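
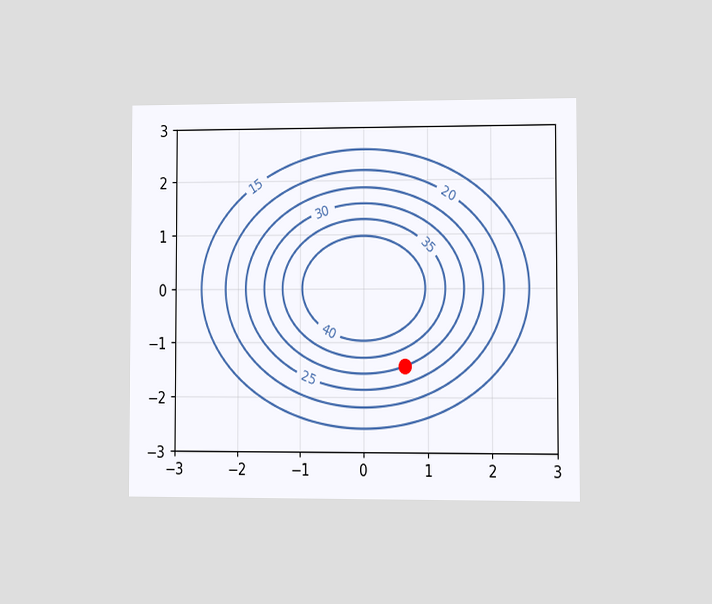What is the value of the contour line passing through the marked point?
30

The chart is viewed at a slight angle. The marked point sits on the contour labelled 30.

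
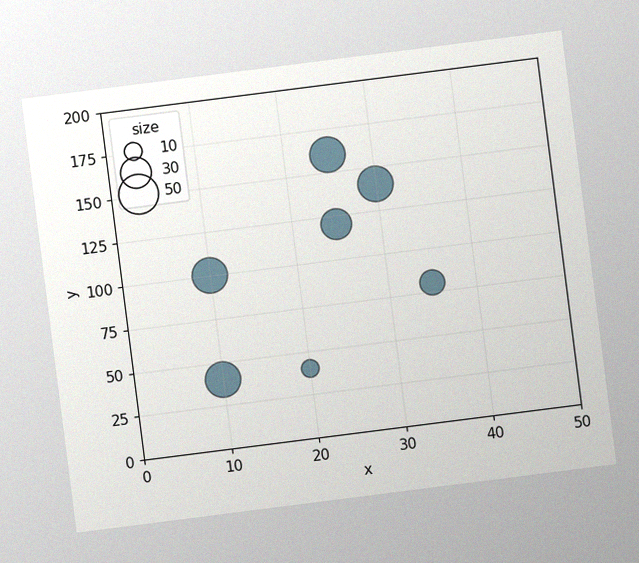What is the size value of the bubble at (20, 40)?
10

The chart is tilted about 7° counter-clockwise, with some photo noise. Matching the bubble at (20, 40) against the size legend gives 10.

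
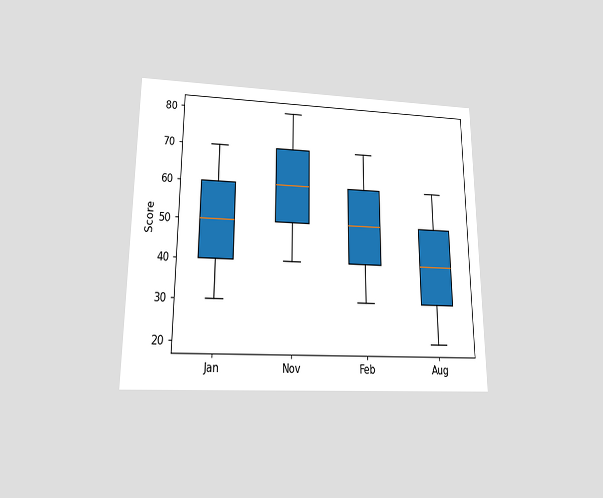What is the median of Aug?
The chart is viewed slightly from below. The median line in the Aug box sits at 40.

40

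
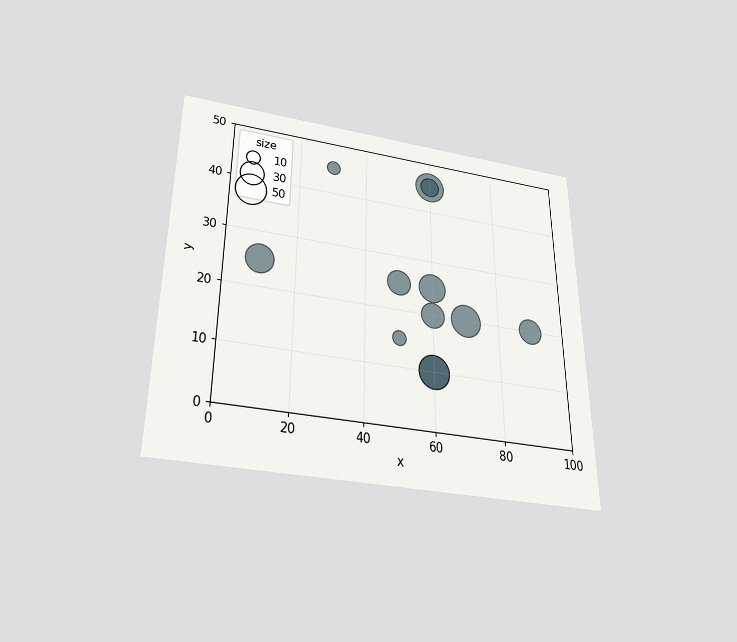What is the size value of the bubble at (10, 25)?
The chart is viewed slightly from below. Matching the bubble at (10, 25) against the size legend gives 40.

40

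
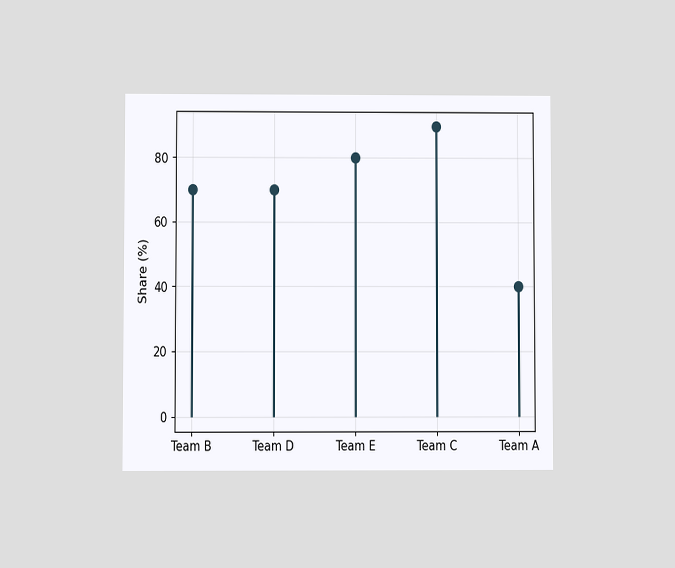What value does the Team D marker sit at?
The chart is viewed at a slight angle. The Team D marker sits at 70%.

70%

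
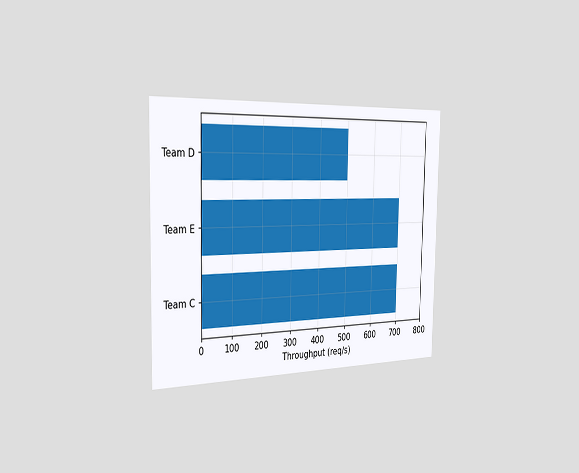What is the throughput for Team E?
The chart is viewed slightly from the left. Reading along the chart's x-axis, the Team E bar reaches 700req/s.

700req/s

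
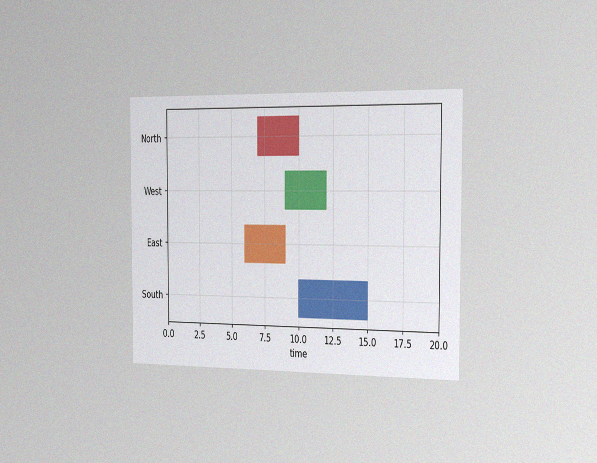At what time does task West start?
9

The chart is viewed slightly from the right, with some photo noise. The West bar begins at t=9.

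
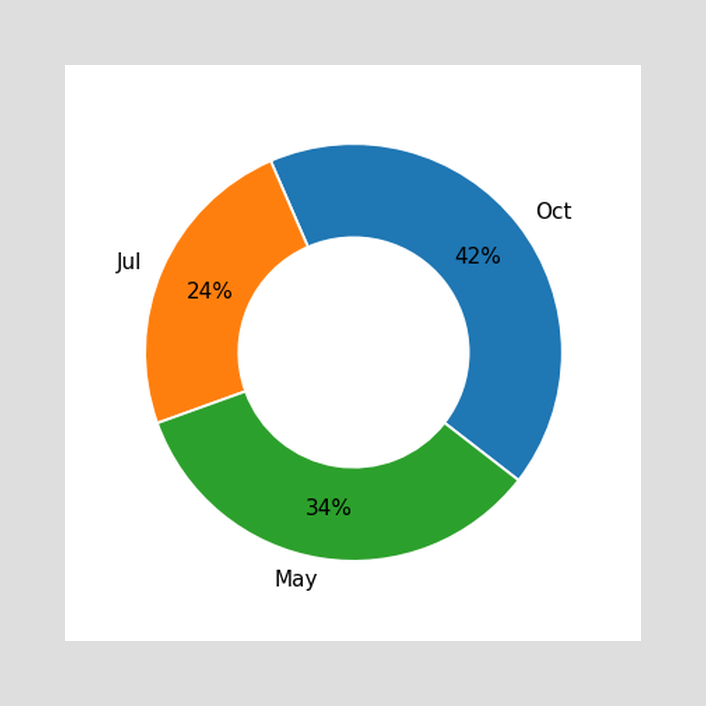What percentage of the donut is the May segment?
The May segment takes up 34% of the ring.

34%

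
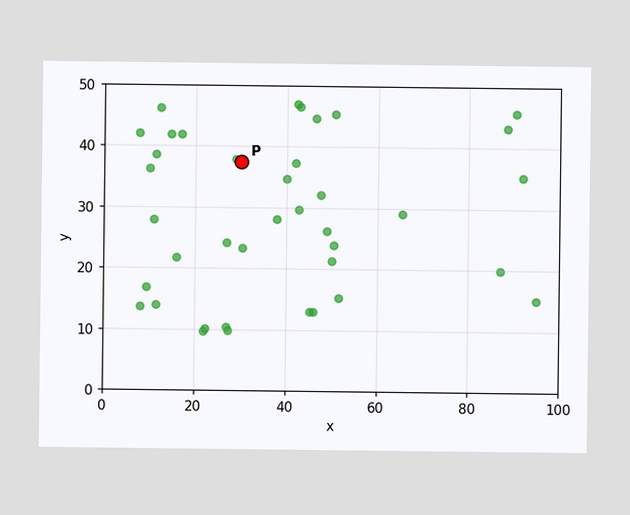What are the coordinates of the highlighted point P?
Following the gridlines from P to each axis, P sits at (30, 37.5).

(30, 37.5)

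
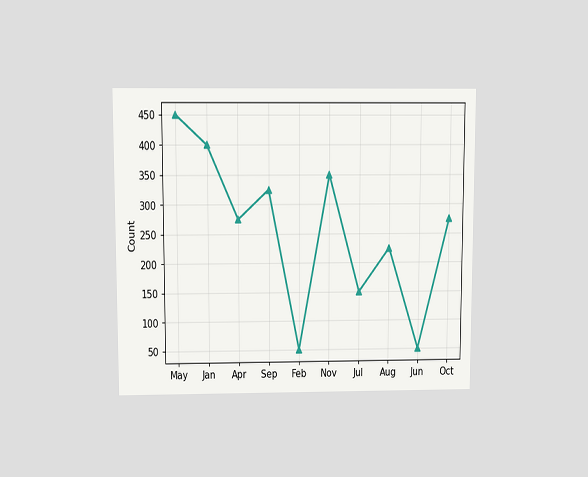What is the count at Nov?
The chart is viewed slightly from above. At Nov, the line is at 350.

350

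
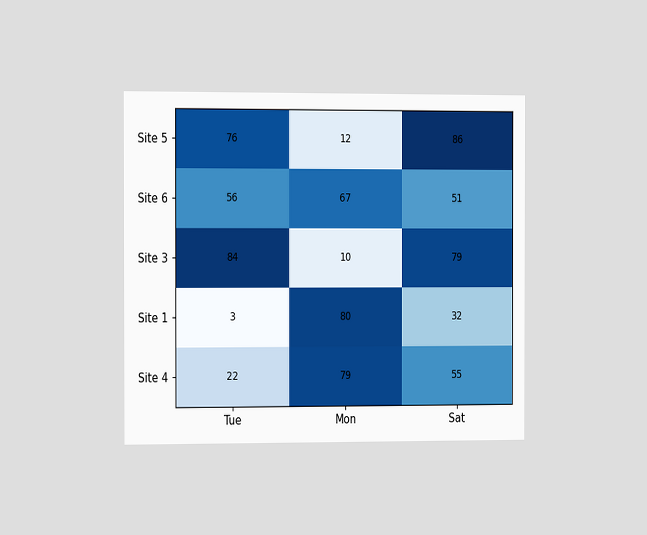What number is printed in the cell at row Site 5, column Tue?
76

The chart is viewed slightly from the left. The (Site 5, Tue) cell reads 76.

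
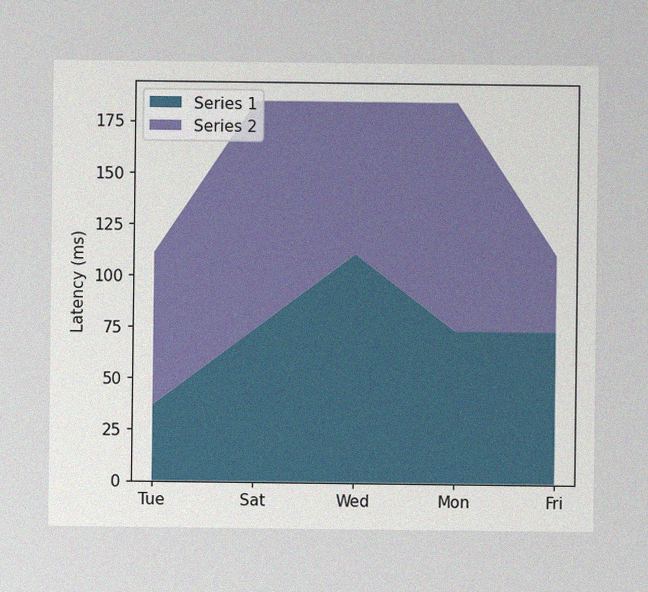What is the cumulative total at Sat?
185ms

The image has some photo noise and uneven lighting. The stacked total at Sat reaches 185ms.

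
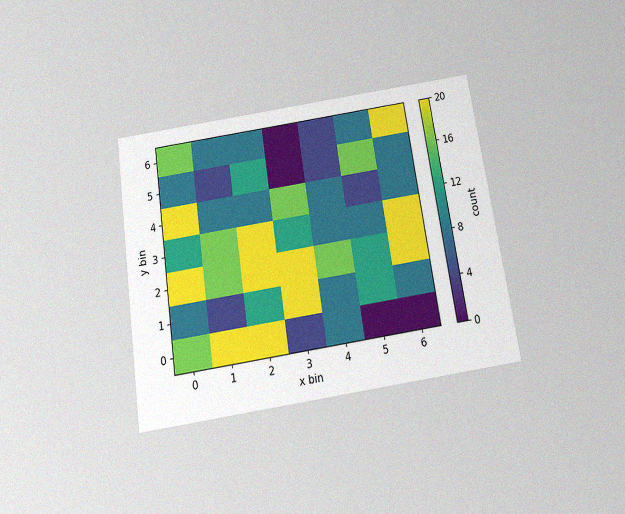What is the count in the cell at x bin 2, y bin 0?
20

The chart is tilted about 8° counter-clockwise and viewed slightly from below, with some photo noise. Matching the cell (2, 0) against the colorbar gives 20.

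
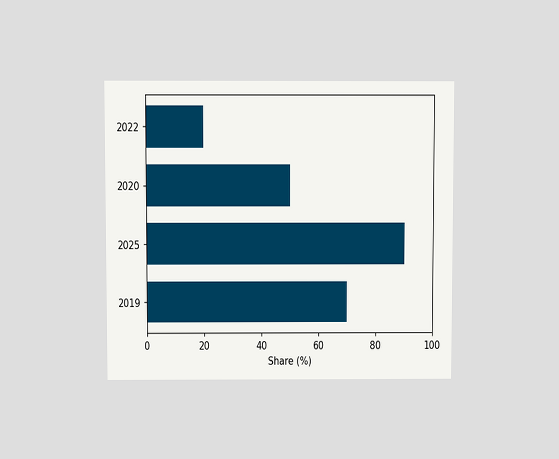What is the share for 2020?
50%

The chart is viewed slightly from above. Reading along the chart's x-axis, the 2020 bar reaches 50%.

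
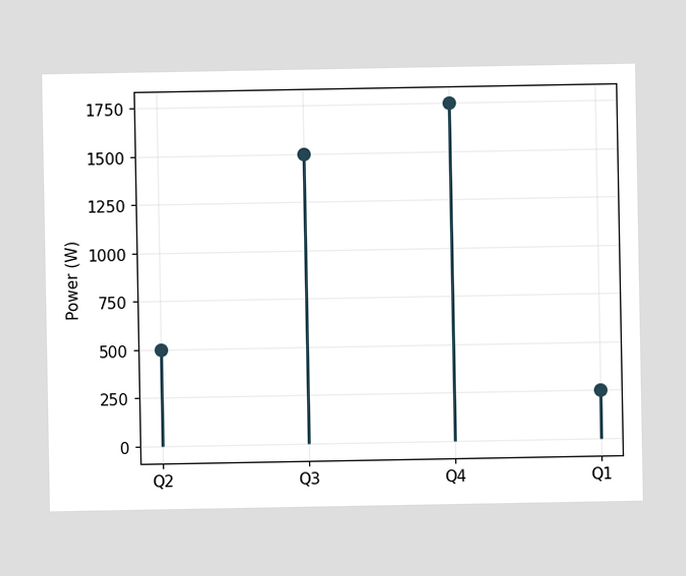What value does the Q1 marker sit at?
The Q1 marker sits at 250W.

250W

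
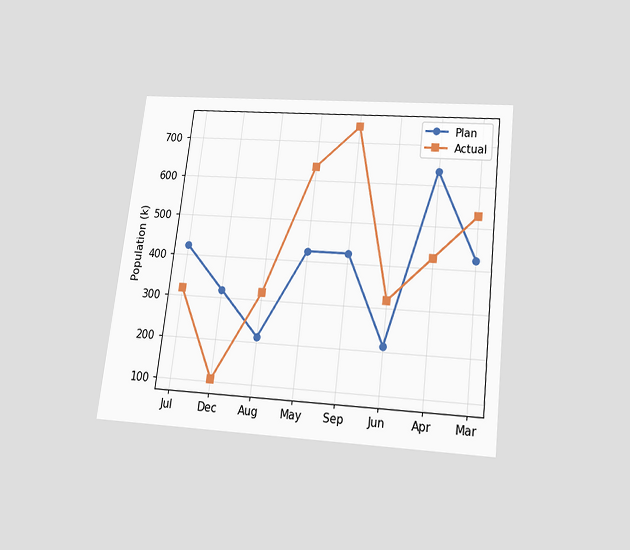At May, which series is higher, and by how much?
The chart is tilted about 7° clockwise and viewed slightly from below. At May, Actual sits above the other line by 212k.

Actual, by 212k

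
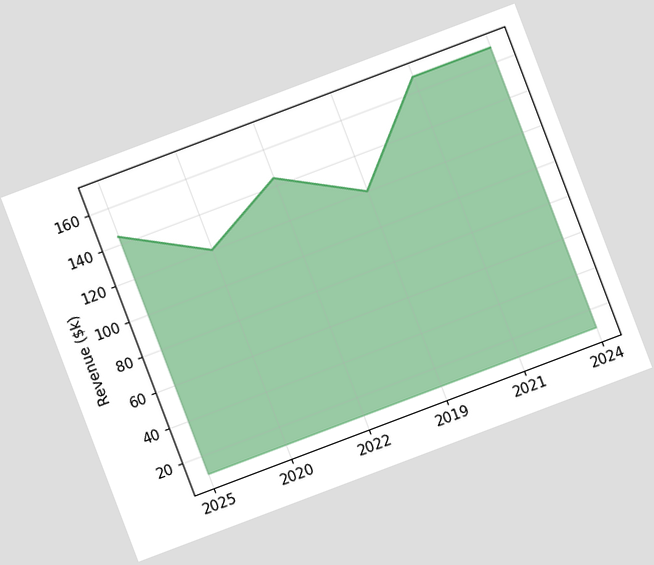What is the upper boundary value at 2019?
$120k

The chart is tilted about 21° counter-clockwise. At 2019 the upper boundary is at $120k.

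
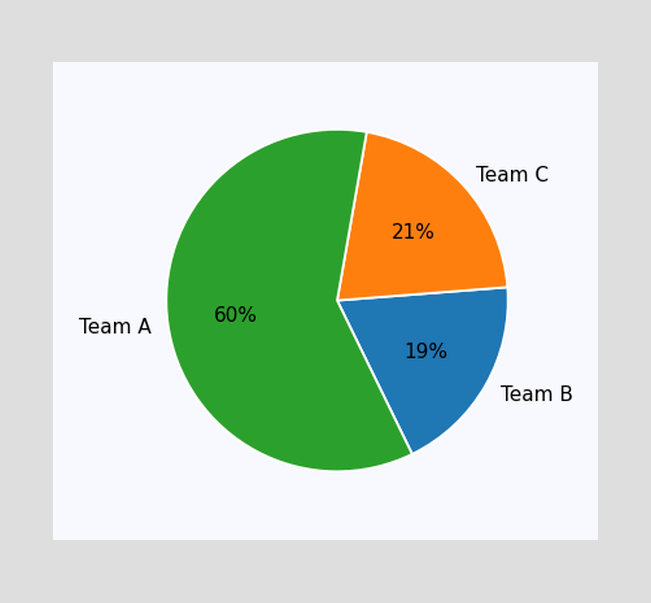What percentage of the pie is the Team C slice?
The Team C slice takes up 21% of the pie.

21%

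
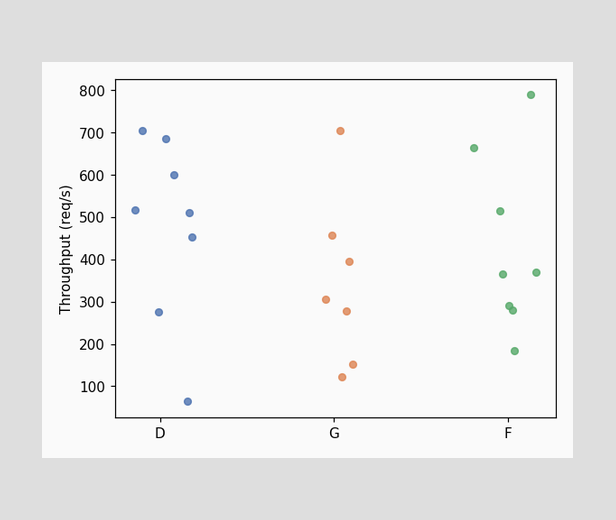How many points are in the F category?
Counting the markers in the F column gives 8.

8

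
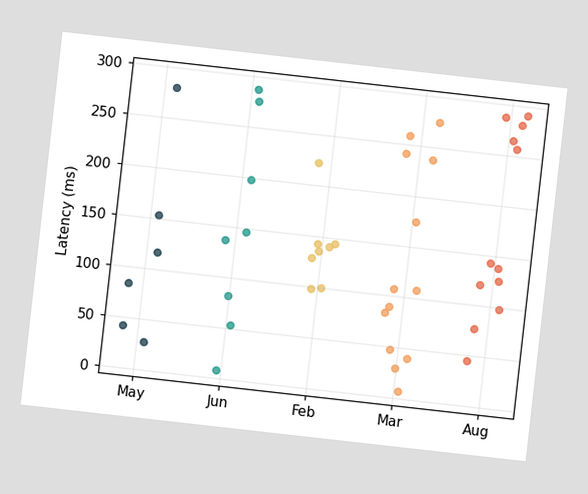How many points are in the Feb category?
The chart is tilted about 6° clockwise. Counting the markers in the Feb column gives 8.

8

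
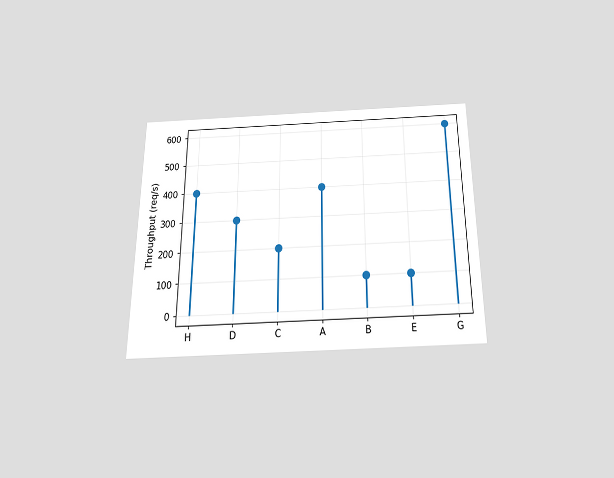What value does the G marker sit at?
The chart is viewed slightly from below. The G marker sits at 600req/s.

600req/s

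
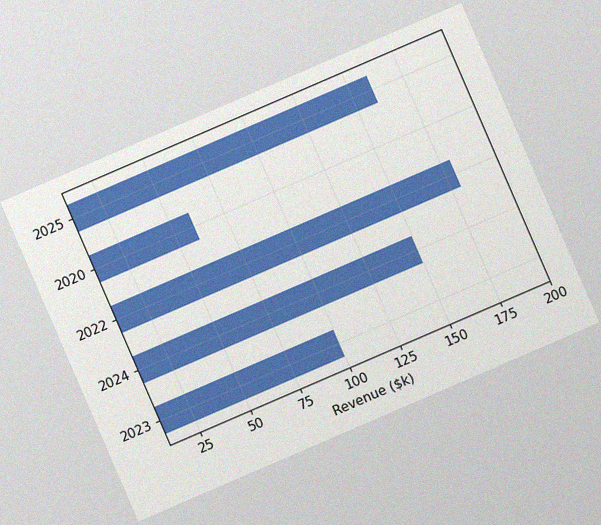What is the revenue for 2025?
$160k

The chart is tilted about 23° counter-clockwise, with some photo noise. Reading along the chart's x-axis, the 2025 bar reaches $160k.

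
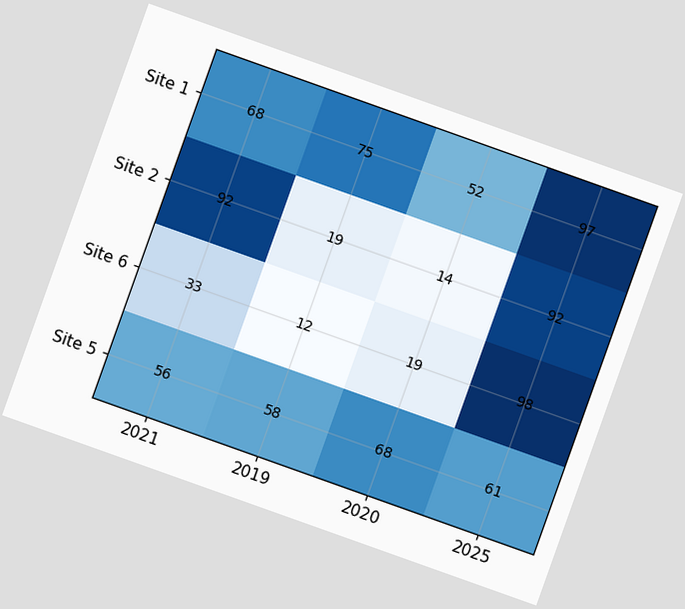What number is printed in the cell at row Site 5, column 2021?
The chart is tilted about 20° clockwise. The (Site 5, 2021) cell reads 56.

56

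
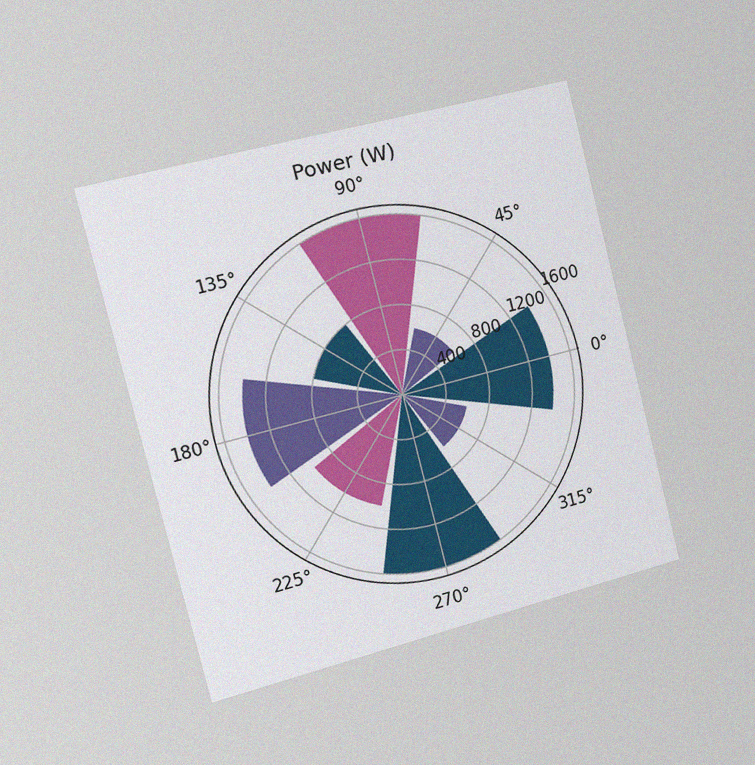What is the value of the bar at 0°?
1400W

The chart is tilted about 14° counter-clockwise and viewed slightly from the left, with some photo noise. The bar at 0° reaches 1400W on the radial axis.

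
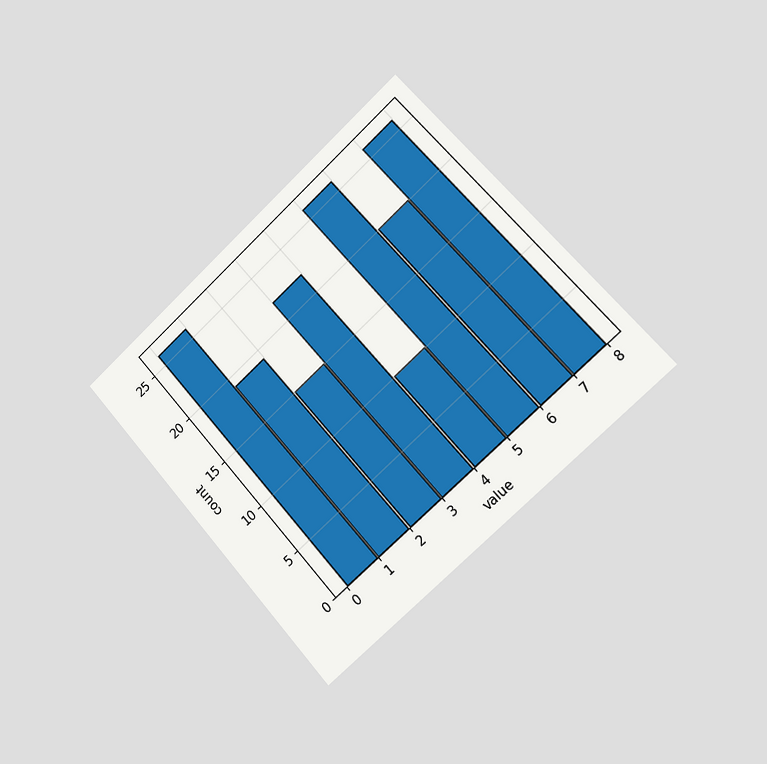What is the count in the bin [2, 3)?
The chart is tilted about 42° counter-clockwise and viewed slightly from the right. The [2, 3) bin has height 15.

15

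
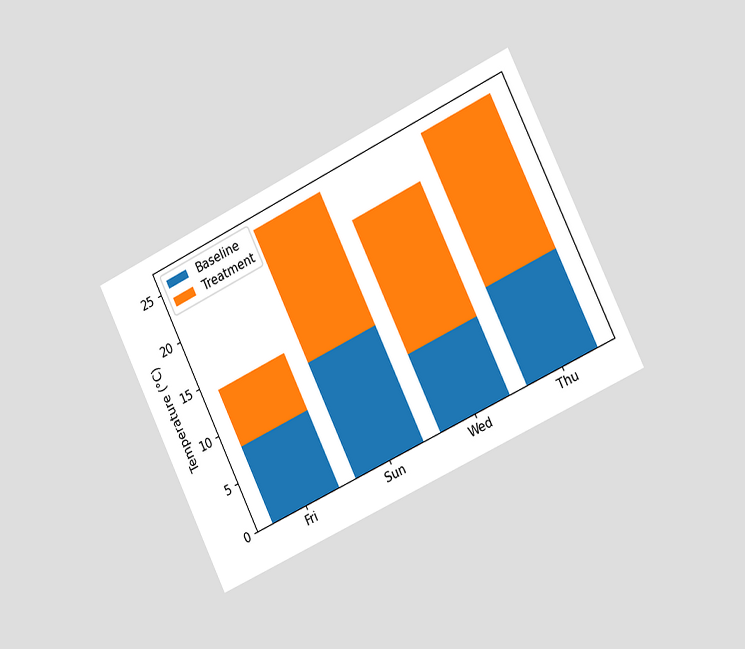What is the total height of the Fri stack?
The chart is tilted about 26° counter-clockwise and viewed slightly from the right. The Fri stack's top reaches 14°C on the y-axis.

14°C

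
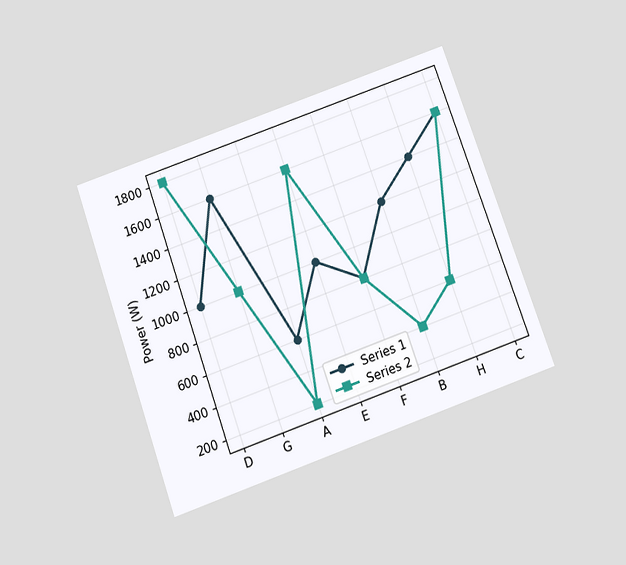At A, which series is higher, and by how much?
The chart is tilted about 20° counter-clockwise and viewed slightly from below. At A, Series 1 sits above the other line by 400W.

Series 1, by 400W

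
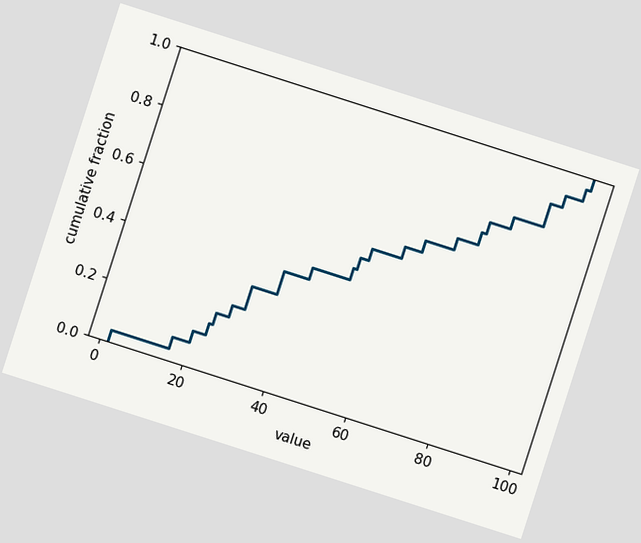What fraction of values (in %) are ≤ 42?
The chart is tilted about 18° clockwise. At x=42 the ECDF step is at 44%.

44%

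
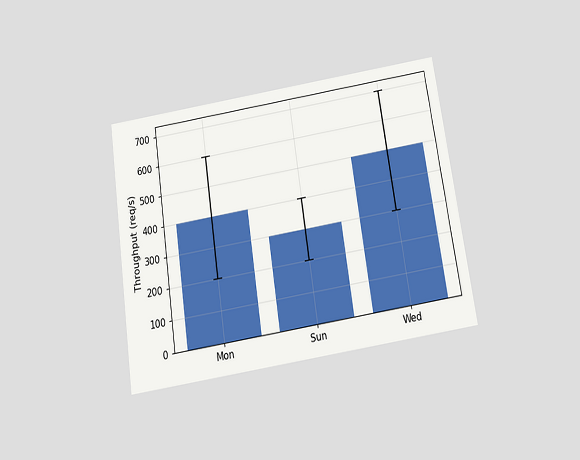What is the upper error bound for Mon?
The chart is tilted about 8° counter-clockwise and viewed slightly from below. The Mon bar's upper whisker reaches 600req/s.

600req/s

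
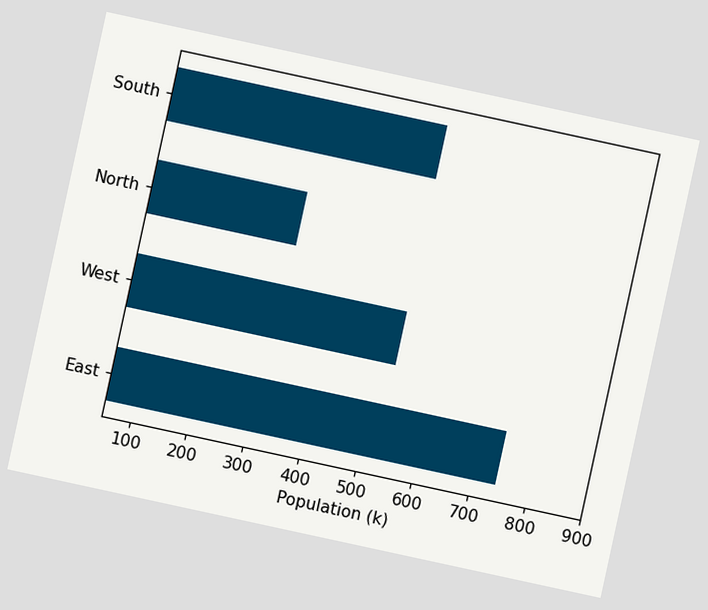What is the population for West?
The chart is tilted about 12° clockwise. Reading along the chart's x-axis, the West bar reaches 530k.

530k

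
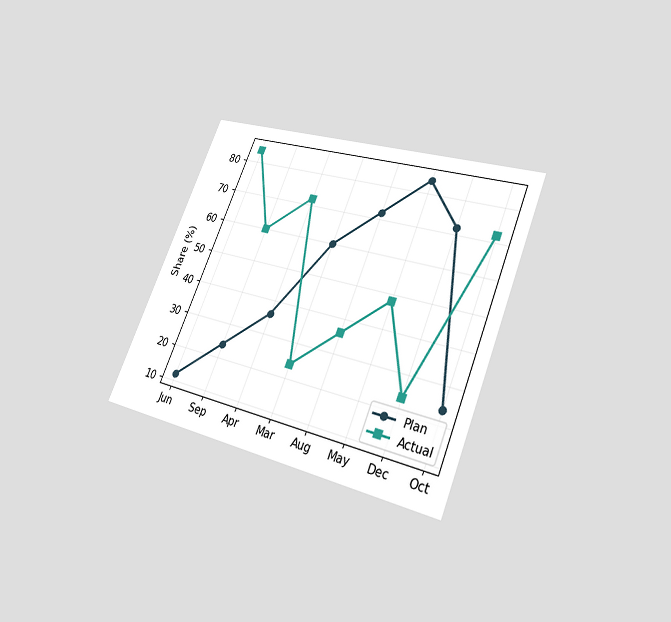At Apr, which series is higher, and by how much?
The chart is tilted about 22° clockwise and viewed slightly from below. At Apr, Actual sits above the other line by 36%.

Actual, by 36%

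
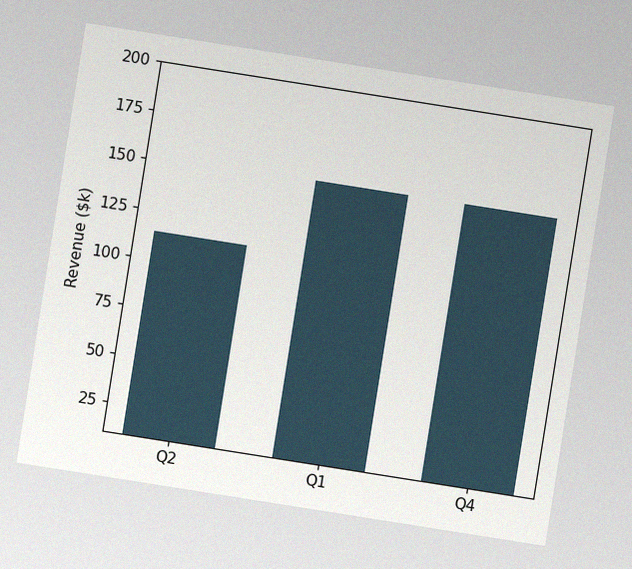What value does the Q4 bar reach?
The chart is tilted about 9° clockwise, with some photo noise. Reading along the chart's y-axis, the Q4 bar reaches $152k.

$152k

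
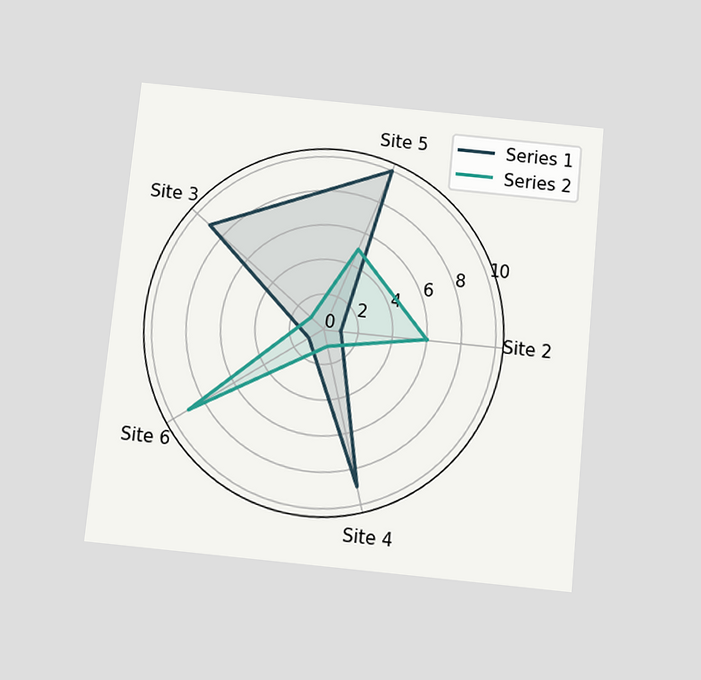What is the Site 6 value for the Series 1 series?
The chart is tilted about 6° clockwise and viewed slightly from below. On the Site 6 axis, Series 1 reaches 1.

1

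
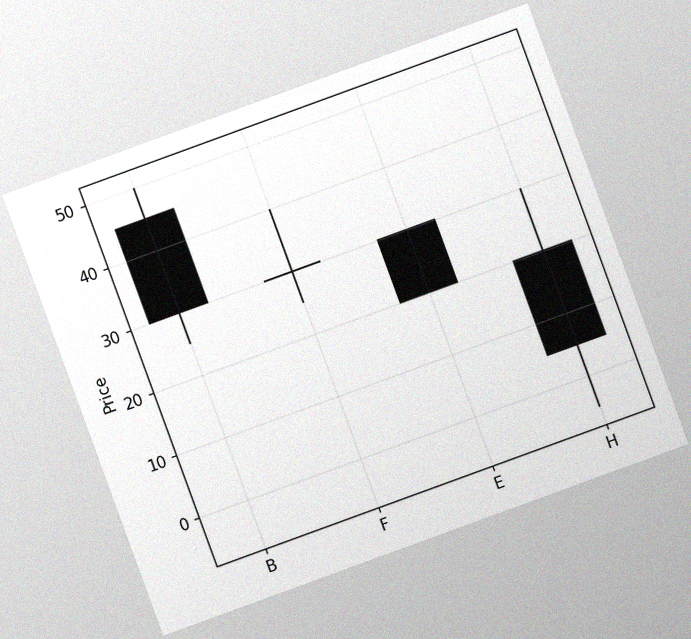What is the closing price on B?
30

The chart is tilted about 20° counter-clockwise, with some photo noise. The B candle closes at 30.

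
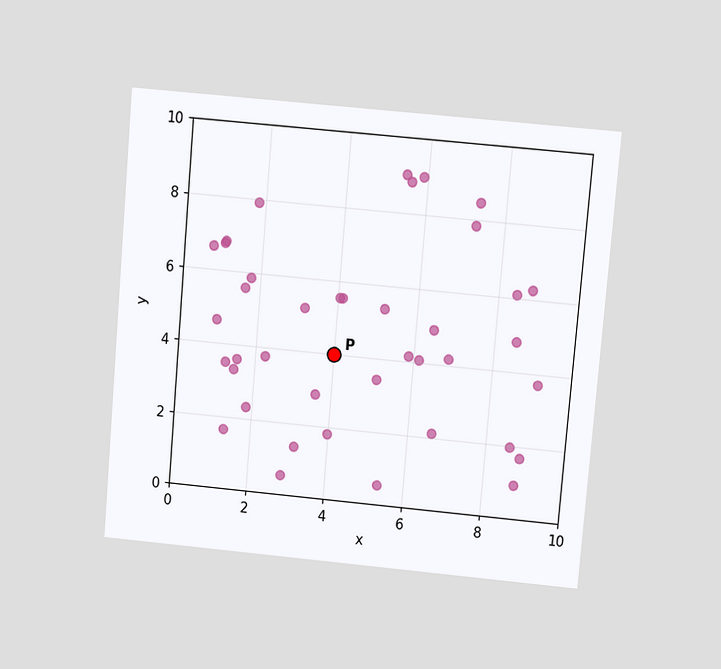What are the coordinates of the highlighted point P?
(4, 4)

The chart is tilted about 5° clockwise and viewed slightly from above. Following the gridlines from P to each axis, P sits at (4, 4).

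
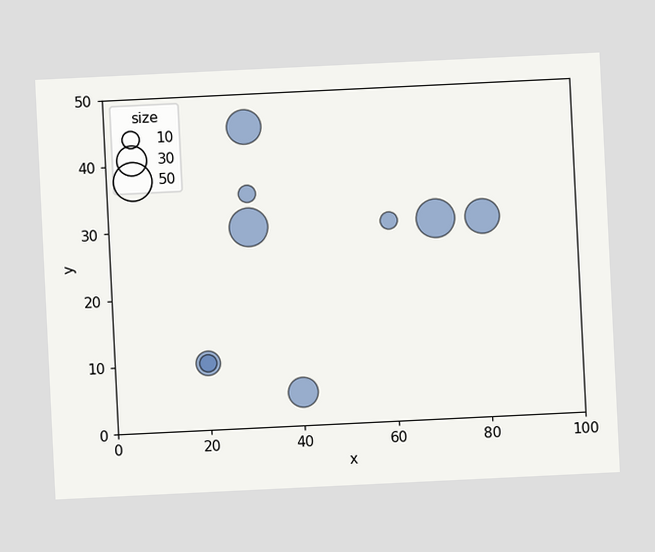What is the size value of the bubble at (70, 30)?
The chart is tilted about 3° counter-clockwise. Matching the bubble at (70, 30) against the size legend gives 50.

50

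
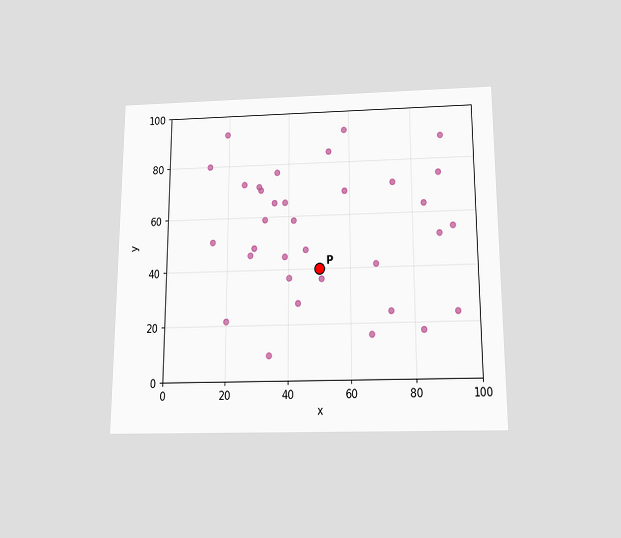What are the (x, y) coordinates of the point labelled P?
(50, 40)

The chart is viewed slightly from below. Following the gridlines from P to each axis, P sits at (50, 40).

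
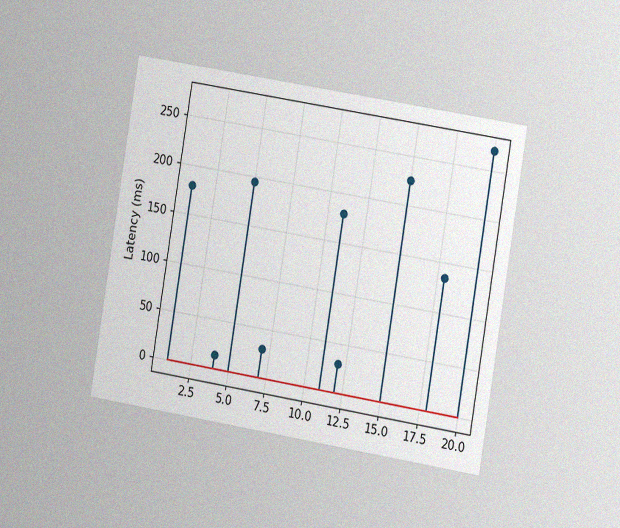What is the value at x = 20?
The chart is tilted about 9° clockwise and viewed at a slight angle, with some photo noise. The stem at x=20 reaches 270ms.

270ms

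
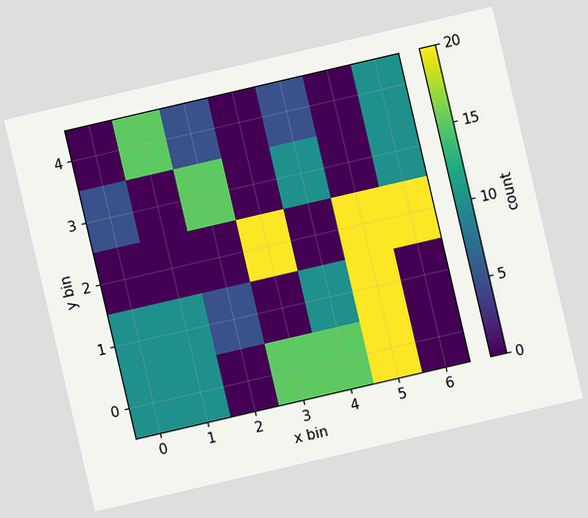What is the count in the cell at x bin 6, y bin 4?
10

The chart is tilted about 13° counter-clockwise. Matching the cell (6, 4) against the colorbar gives 10.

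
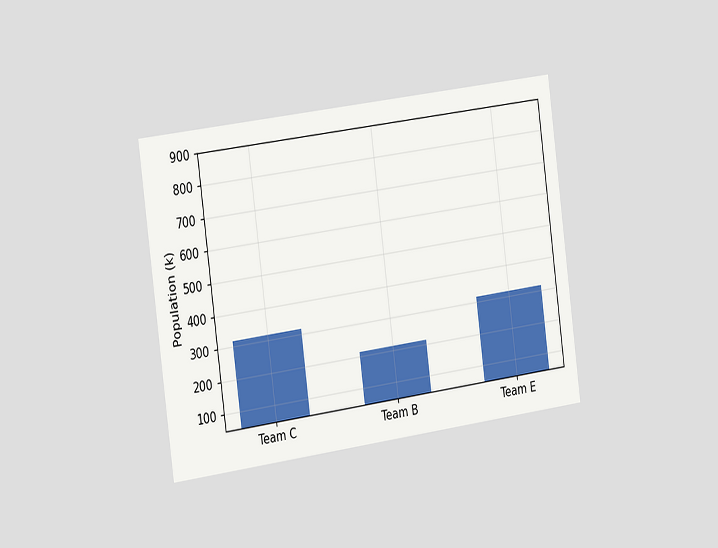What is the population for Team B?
The chart is tilted about 8° counter-clockwise and viewed slightly from the left. Reading along the chart's y-axis, the Team B bar reaches 212k.

212k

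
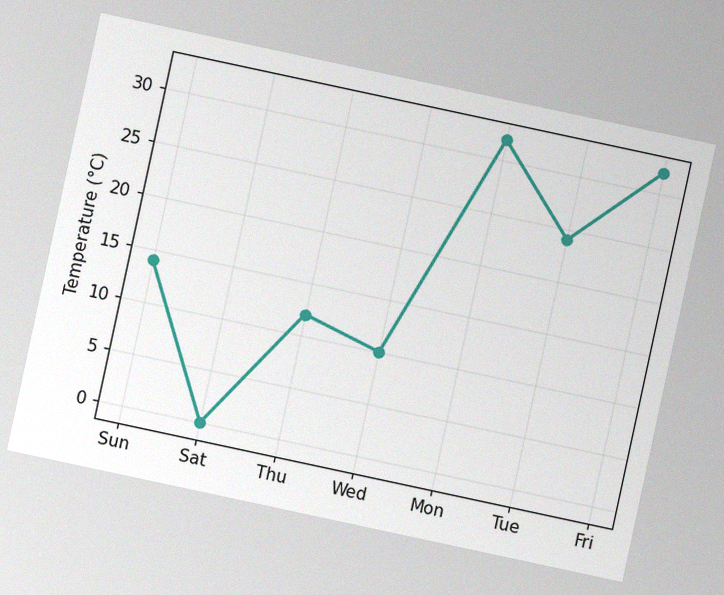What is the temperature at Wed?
The chart is tilted about 12° clockwise, with some photo noise. At Wed, the line is at 10°C.

10°C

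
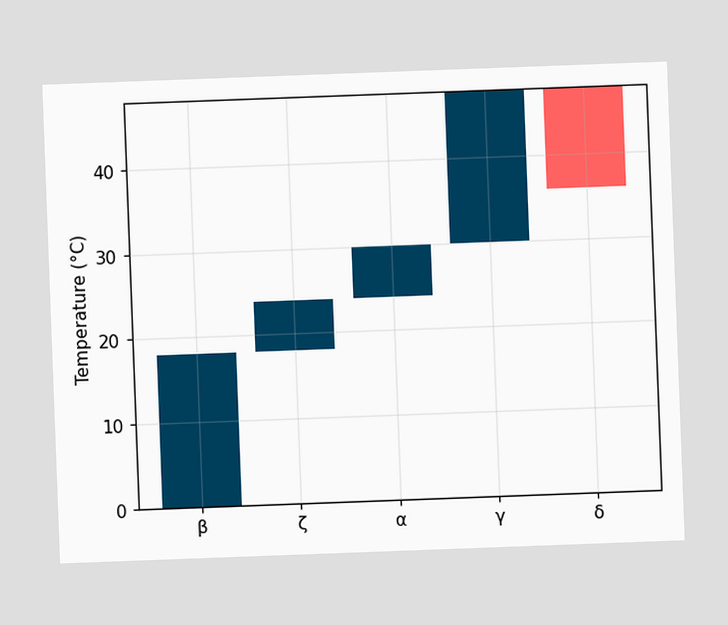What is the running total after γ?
48°C

The chart is tilted about 2° counter-clockwise. After γ the running total reaches 48°C.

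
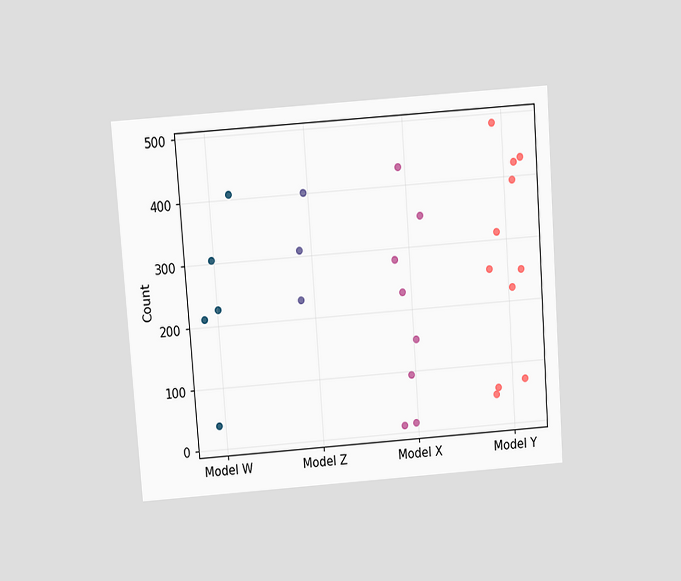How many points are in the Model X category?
8

The chart is tilted about 4° counter-clockwise and viewed slightly from above. Counting the markers in the Model X column gives 8.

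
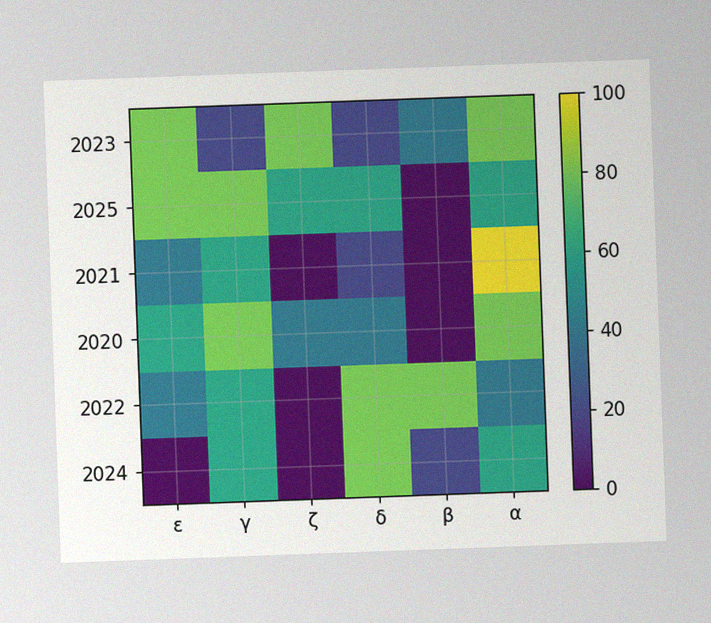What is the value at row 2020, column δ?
The chart is tilted about 2° counter-clockwise, with some photo noise. Matching cell (2020, δ) against the colorbar gives 40.

40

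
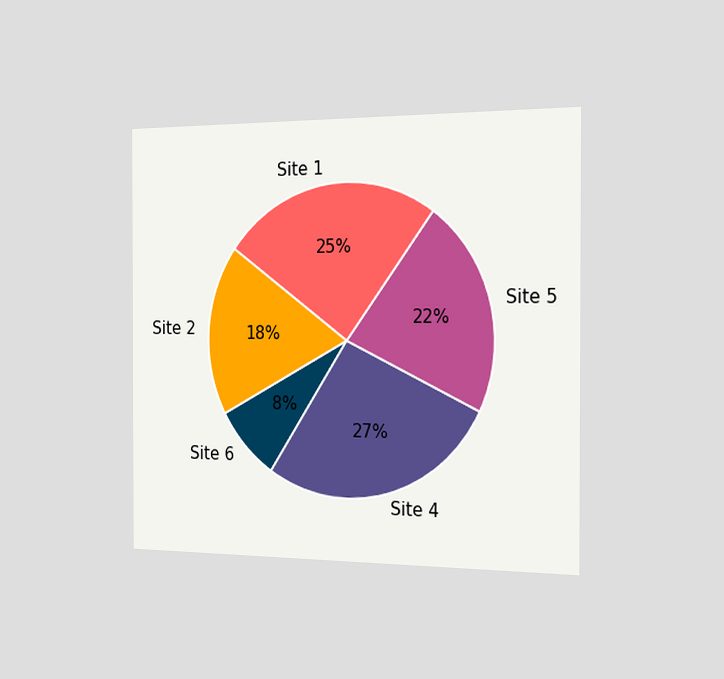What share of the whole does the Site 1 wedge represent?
25%

The chart is viewed slightly from the right. The Site 1 slice takes up 25% of the pie.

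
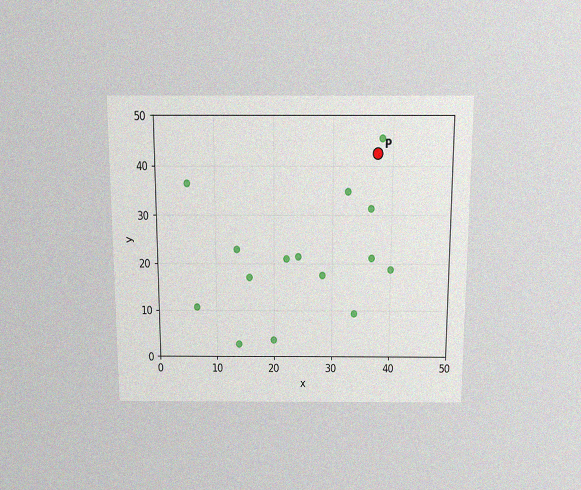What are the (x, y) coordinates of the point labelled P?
The chart is viewed slightly from above, with some photo noise. Following the gridlines from P to each axis, P sits at (37.5, 42.5).

(37.5, 42.5)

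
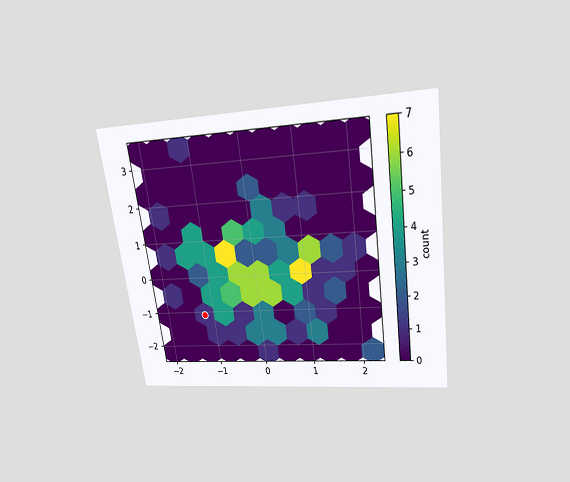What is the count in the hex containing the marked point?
1

The chart is tilted about 8° counter-clockwise and viewed slightly from above. The marked hex reads 1 on the colorbar.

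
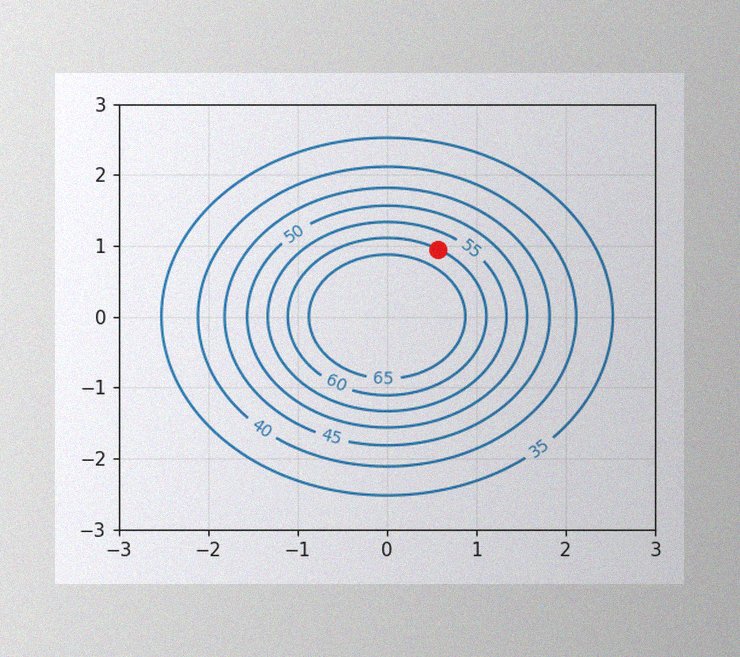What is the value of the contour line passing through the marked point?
The image has some photo noise and uneven lighting. The marked point sits on the contour labelled 60.

60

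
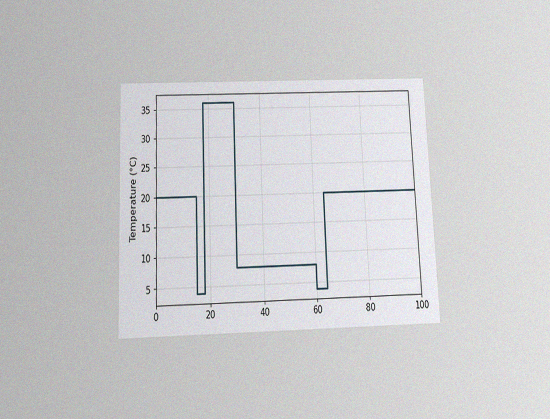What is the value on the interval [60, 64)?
4°C

The chart is tilted about 2° counter-clockwise and viewed slightly from below, with some photo noise. On [60, 64) the step sits at 4°C.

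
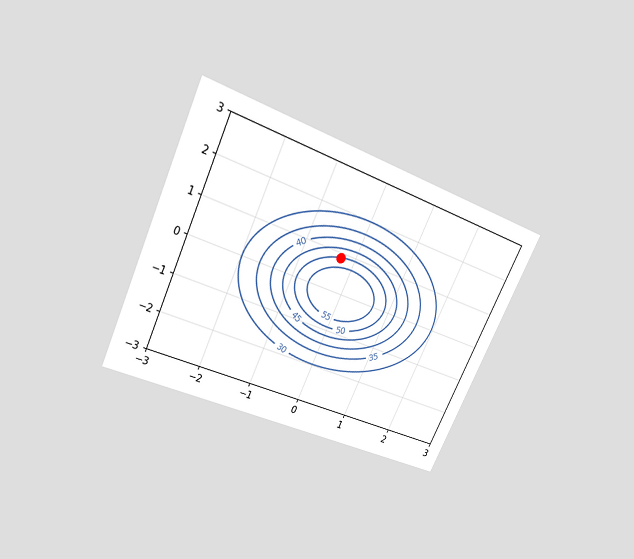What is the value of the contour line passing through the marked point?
The chart is tilted about 25° clockwise and viewed slightly from above. The marked point sits on the contour labelled 50.

50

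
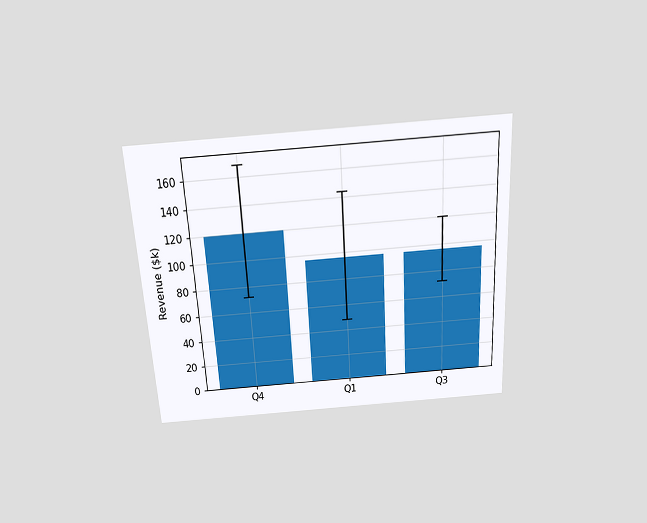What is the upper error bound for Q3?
$120k

The chart is tilted about 3° counter-clockwise and viewed slightly from above. The Q3 bar's upper whisker reaches $120k.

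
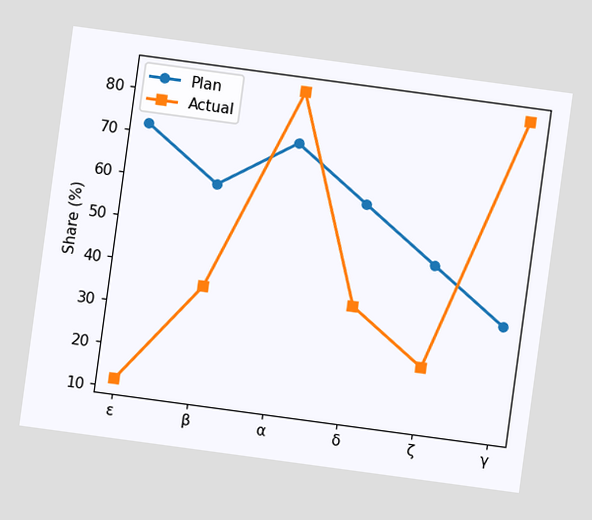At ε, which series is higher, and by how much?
The chart is tilted about 8° clockwise. At ε, Plan sits above the other line by 60%.

Plan, by 60%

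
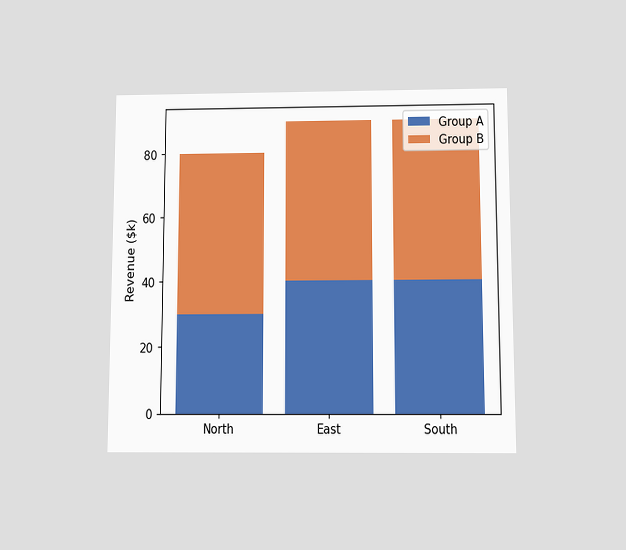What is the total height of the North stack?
The chart is viewed slightly from below. The North stack's top reaches $80k on the y-axis.

$80k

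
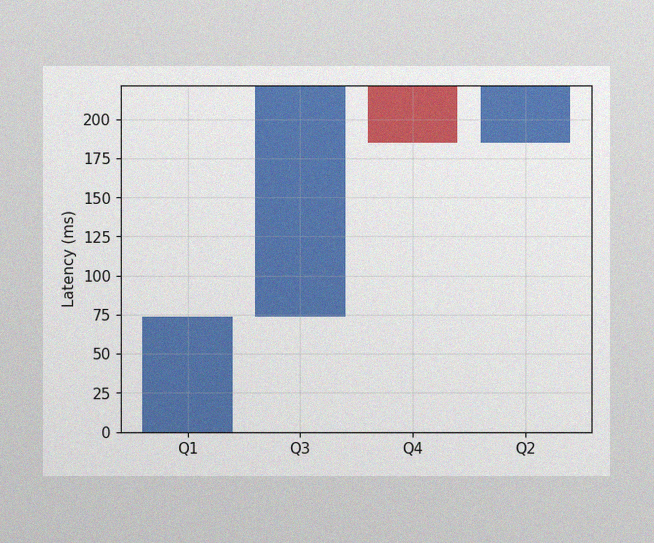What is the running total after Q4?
185ms

The image has some photo noise and uneven lighting. After Q4 the running total reaches 185ms.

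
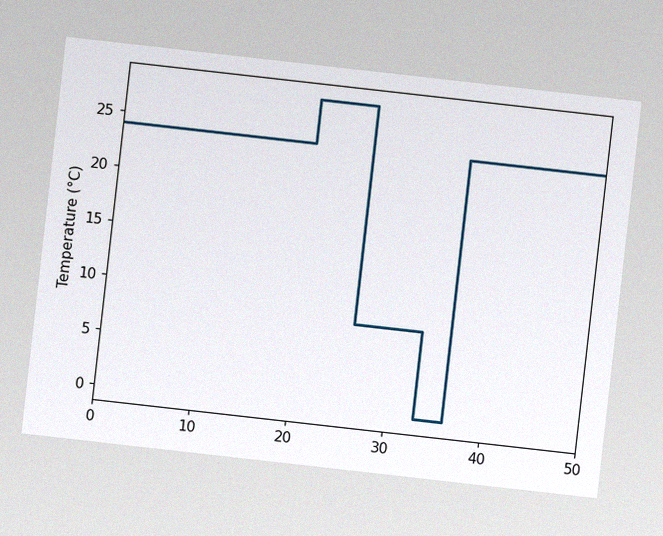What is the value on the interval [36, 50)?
24°C

The chart is tilted about 6° clockwise, with some photo noise. On [36, 50) the step sits at 24°C.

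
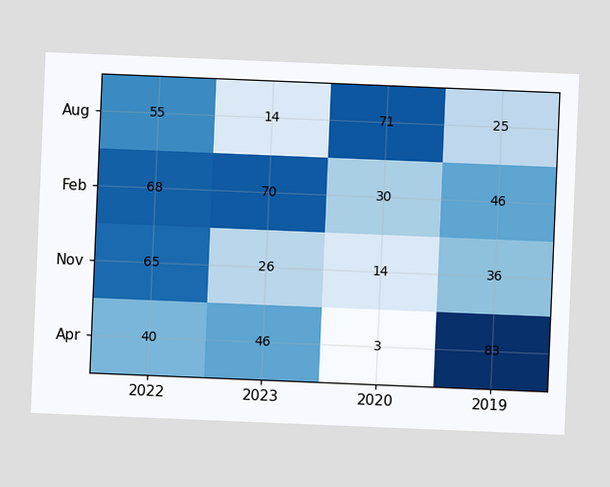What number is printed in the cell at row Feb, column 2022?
68

The chart is tilted about 2° clockwise. The (Feb, 2022) cell reads 68.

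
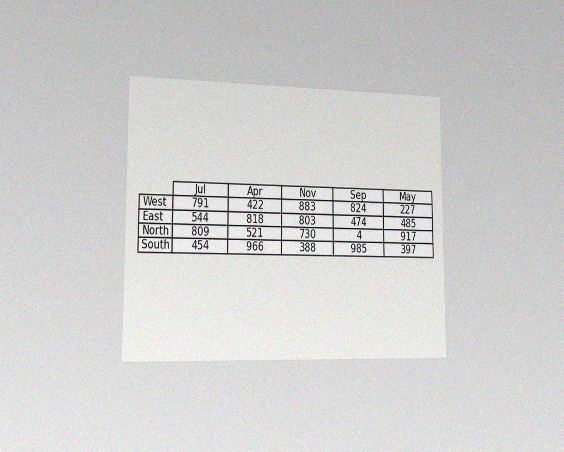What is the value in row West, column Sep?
824

The chart is viewed slightly from the left, with some photo noise. The (West, Sep) cell reads 824.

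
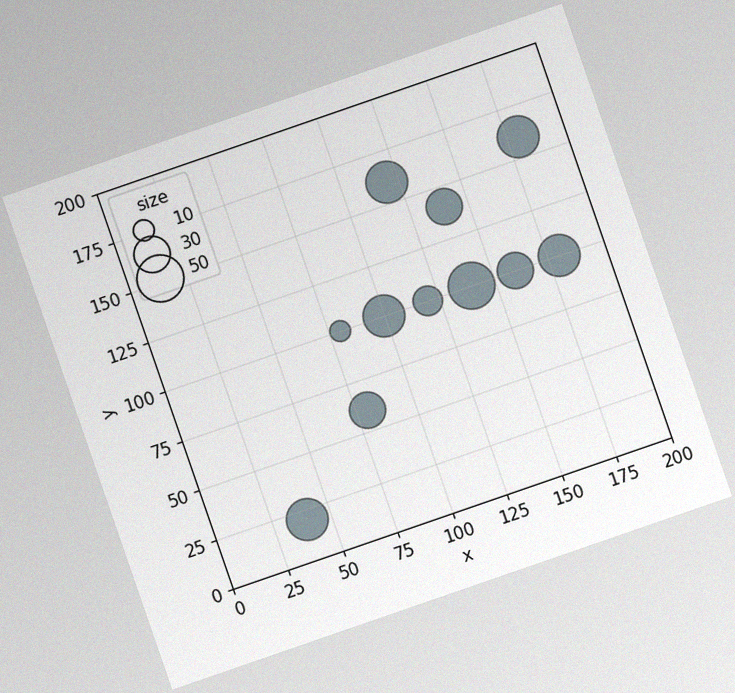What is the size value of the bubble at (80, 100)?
10

The chart is tilted about 19° counter-clockwise, with some photo noise. Matching the bubble at (80, 100) against the size legend gives 10.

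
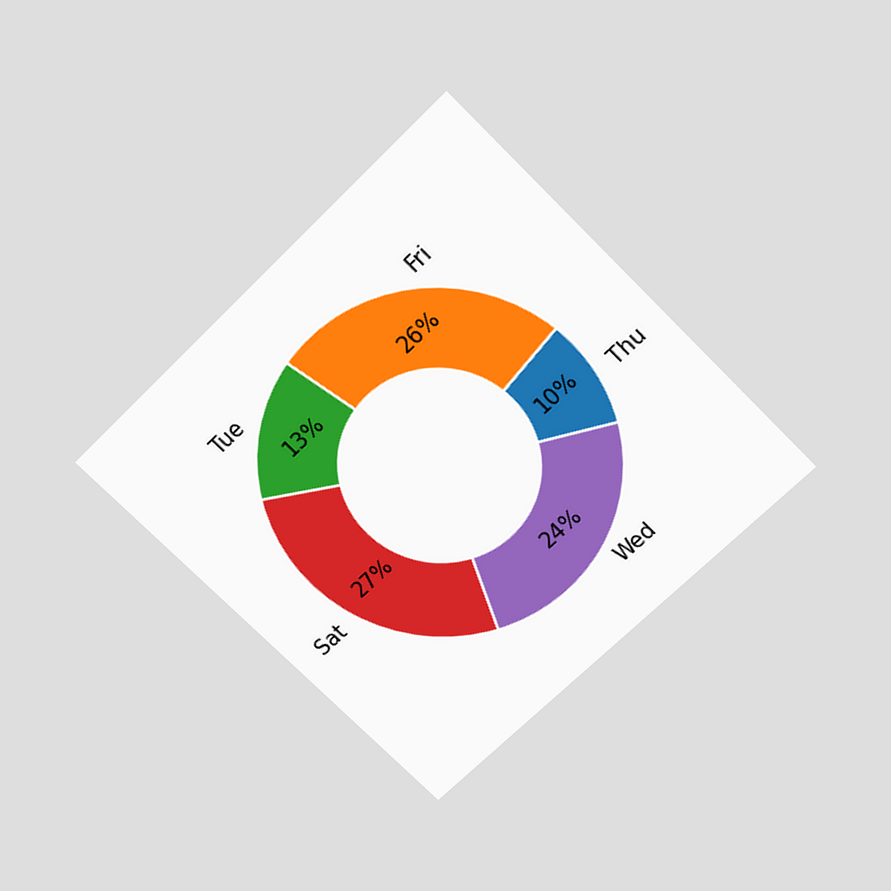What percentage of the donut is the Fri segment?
26%

The chart is tilted about 45° counter-clockwise and viewed slightly from above. The Fri segment takes up 26% of the ring.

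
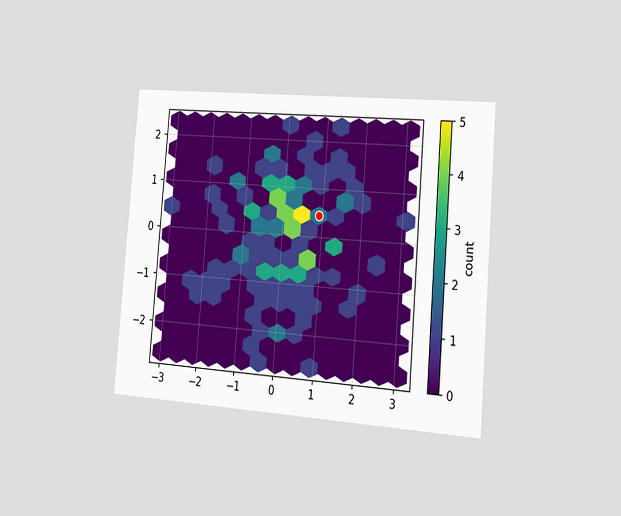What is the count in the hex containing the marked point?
2

The chart is tilted about 5° clockwise and viewed slightly from the right. The marked hex reads 2 on the colorbar.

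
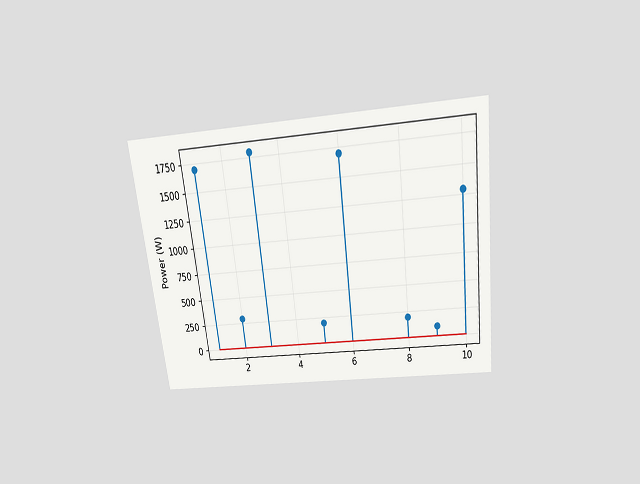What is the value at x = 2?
The chart is tilted about 7° counter-clockwise and viewed slightly from above. The stem at x=2 reaches 300W.

300W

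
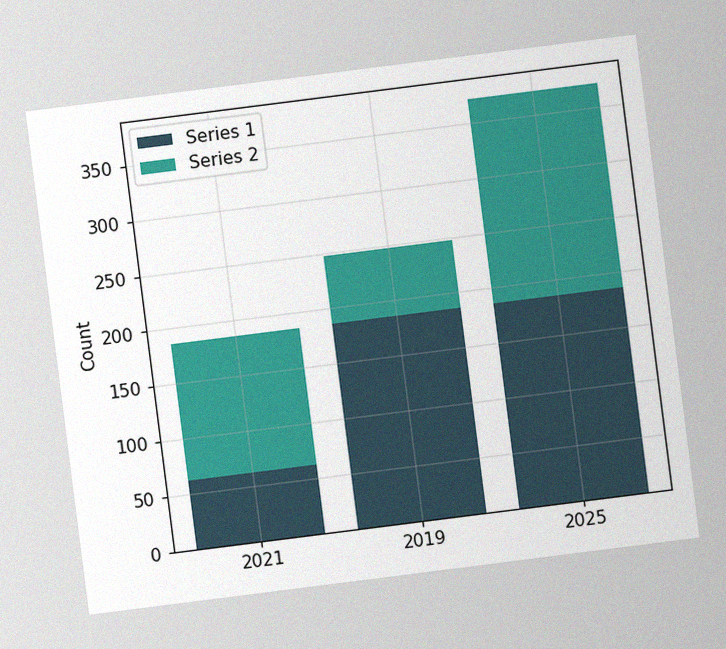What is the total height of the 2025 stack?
372

The chart is tilted about 7° counter-clockwise, with some photo noise. The 2025 stack's top reaches 372 on the y-axis.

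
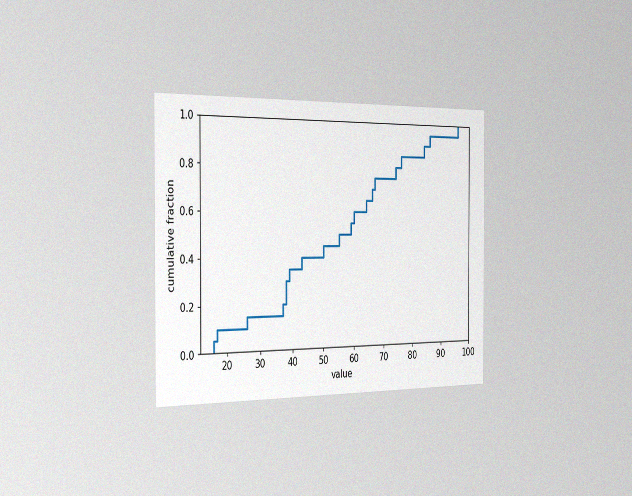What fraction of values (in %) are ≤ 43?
The chart is viewed slightly from the left, with some photo noise. At x=43 the ECDF step is at 40%.

40%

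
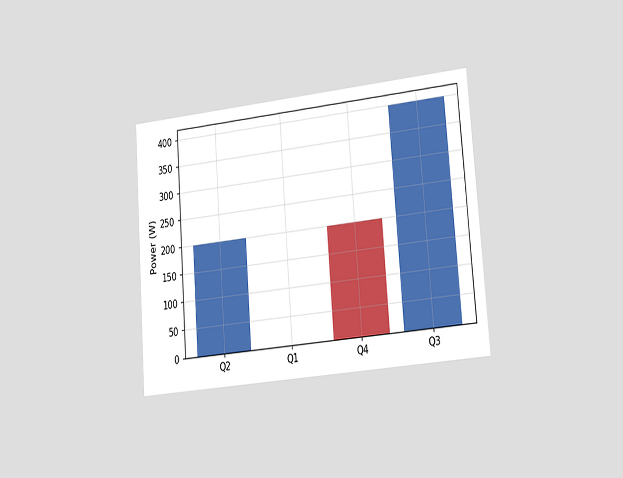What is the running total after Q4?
The chart is tilted about 4° counter-clockwise and viewed slightly from the right. After Q4 the running total reaches 0W.

0W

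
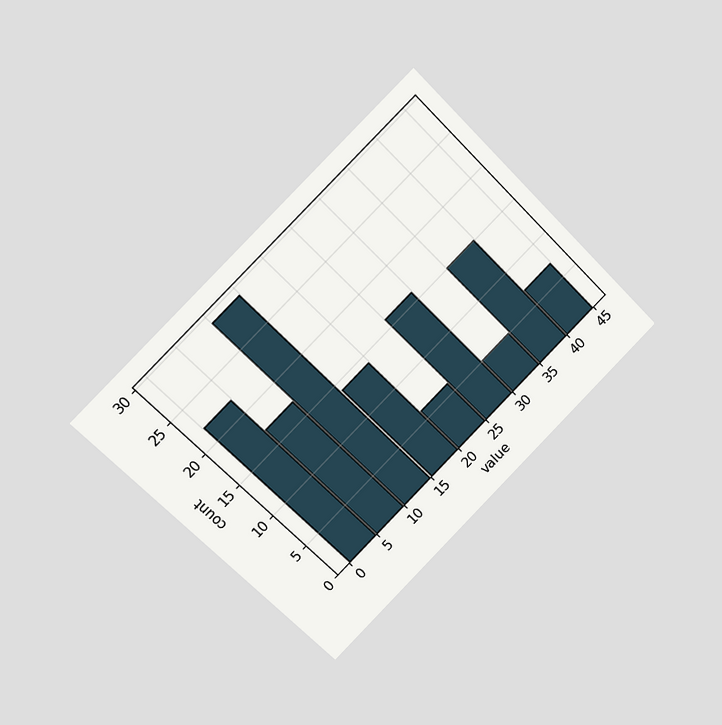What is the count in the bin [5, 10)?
The chart is tilted about 45° counter-clockwise and viewed slightly from the left. The [5, 10) bin has height 17.

17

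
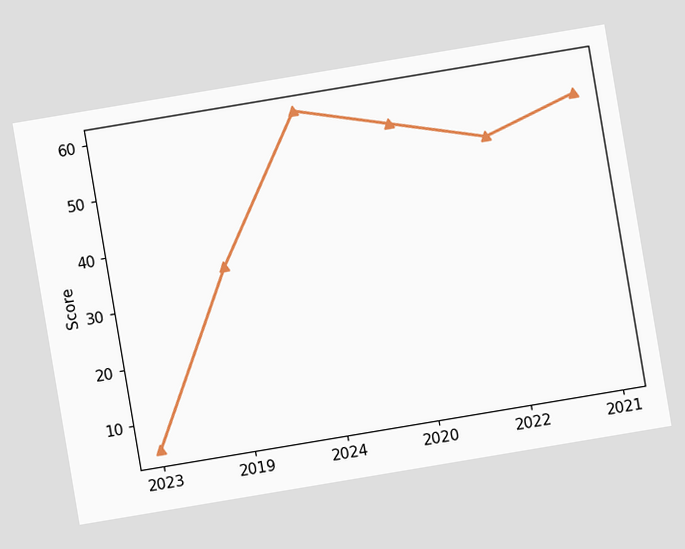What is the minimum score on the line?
5

The chart is tilted about 9° counter-clockwise. The lowest point is at 2023, and reading across to the y-axis gives 5.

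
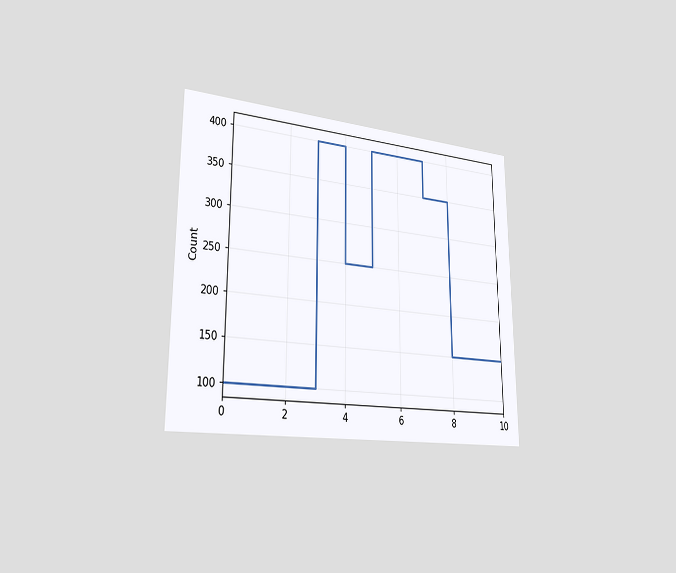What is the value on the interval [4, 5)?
The chart is viewed slightly from the left. On [4, 5) the step sits at 250.

250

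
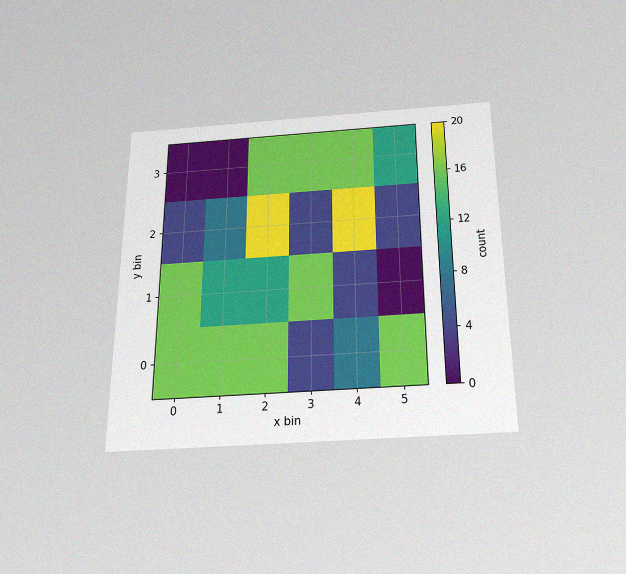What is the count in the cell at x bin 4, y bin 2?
The chart is viewed slightly from below, with some photo noise. Matching the cell (4, 2) against the colorbar gives 20.

20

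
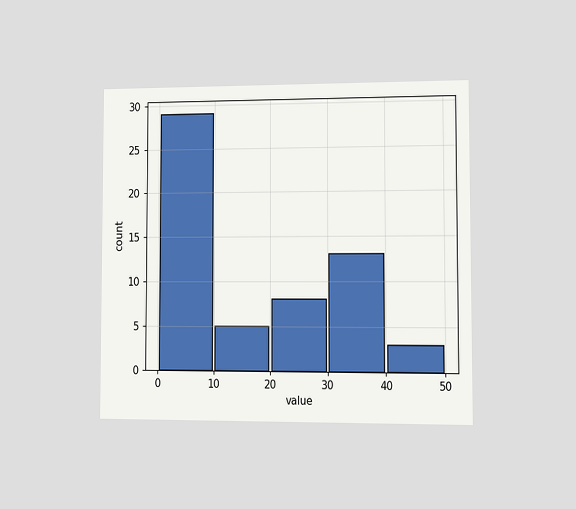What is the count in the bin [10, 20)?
5

The chart is viewed at a slight angle. The [10, 20) bin has height 5.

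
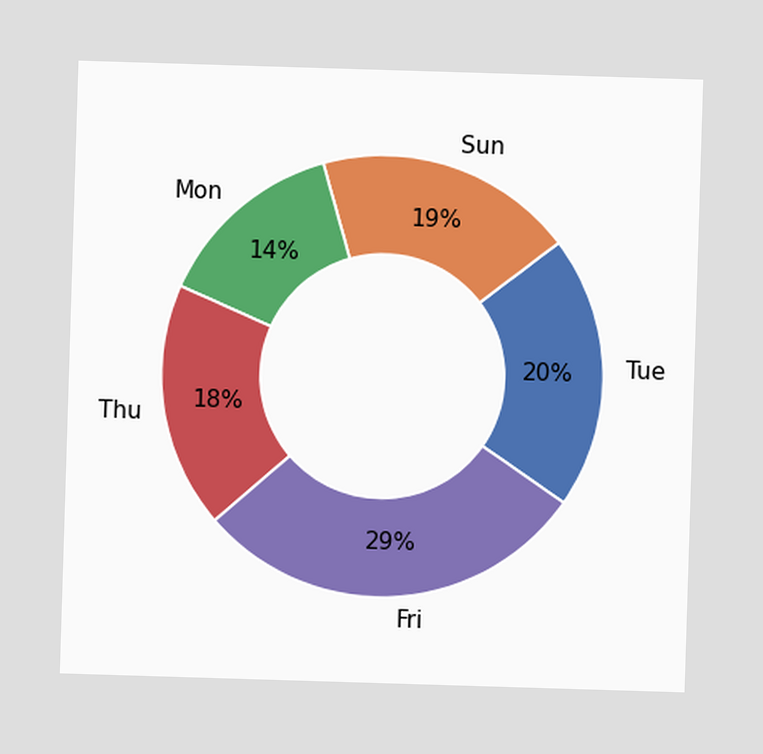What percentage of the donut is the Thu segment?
The Thu segment takes up 18% of the ring.

18%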